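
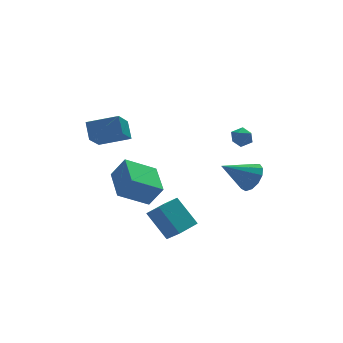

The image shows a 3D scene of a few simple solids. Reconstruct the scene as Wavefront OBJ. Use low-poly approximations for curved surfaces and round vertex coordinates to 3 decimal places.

v -3.797 -3.013 -2.395
v -3.456 -3.861 -1.556
v -2.62 -2.446 -2.3
v -2.279 -3.293 -1.462
v -3.161 -4.107 -3.758
v -2.82 -4.954 -2.92
v -1.984 -3.539 -3.664
v -1.643 -4.387 -2.825
v 1.876 -2.945 -1.114
v 2.403 -2.762 -0.37
v 0.304 -2.755 -0.046
v 2.304 -2.301 -0.598
v 2.069 -2.043 -0.989
v 1.773 -2.072 -1.42
v 1.509 -2.378 -1.754
v 1.362 -2.864 -1.885
v 1.378 -3.375 -1.771
v 1.552 -3.75 -1.448
v 1.829 -3.869 -1.02
v 2.121 -3.694 -0.621
v 2.335 -3.282 -0.379
v -4.208 2.707 -0.453
v -5.065 1.694 0.641
v -4.101 3.519 0.382
v -4.958 2.506 1.477
v -2.682 1.974 0.063
v -3.539 0.961 1.158
v -2.575 2.786 0.899
v -3.432 1.773 1.993
v -4.195 0.055 -2.769
v -3.534 -0.284 -1.606
v -3.81 2.046 -2.406
v -3.149 1.707 -1.244
v -2.531 -0.087 -3.756
v -1.87 -0.426 -2.594
v -2.146 1.904 -3.394
v -1.485 1.565 -2.231
v 1.995 -1.071 1.157
v 2.471 -1.513 1.213
v 1.289 -1.847 1.047
v 1.765 -2.289 1.103
v 1.592 -1.929 1.619
v 2.028 -1.45 1.686
v 1.732 -1.91 0.574
v 2.168 -1.431 0.641
v 2.309 -2.031 0.852
v 2.222 -2.043 1.498
v 1.538 -1.317 0.762
v 1.451 -1.329 1.408
f 2 4 1
f 5 2 1
f 1 4 3
f 3 5 1
f 2 8 4
f 6 2 5
f 6 8 2
f 4 8 3
f 7 5 3
f 3 8 7
f 7 6 5
f 8 6 7
f 10 9 12
f 10 12 11
f 12 9 13
f 12 13 11
f 13 9 14
f 13 14 11
f 14 9 15
f 14 15 11
f 15 9 16
f 15 16 11
f 16 9 17
f 16 17 11
f 17 9 18
f 17 18 11
f 18 9 19
f 18 19 11
f 19 9 20
f 19 20 11
f 20 9 21
f 20 21 11
f 21 9 10
f 21 10 11
f 23 25 22
f 26 23 22
f 22 25 24
f 24 26 22
f 23 29 25
f 27 23 26
f 27 29 23
f 25 29 24
f 28 26 24
f 24 29 28
f 28 27 26
f 29 27 28
f 31 33 30
f 34 31 30
f 30 33 32
f 32 34 30
f 31 37 33
f 35 31 34
f 35 37 31
f 33 37 32
f 36 34 32
f 32 37 36
f 36 35 34
f 37 35 36
f 38 49 43
f 38 43 39
f 38 39 45
f 38 45 48
f 38 48 49
f 39 43 47
f 43 49 42
f 49 48 40
f 48 45 44
f 45 39 46
f 41 47 42
f 41 42 40
f 41 40 44
f 41 44 46
f 41 46 47
f 42 47 43
f 40 42 49
f 44 40 48
f 46 44 45
f 47 46 39



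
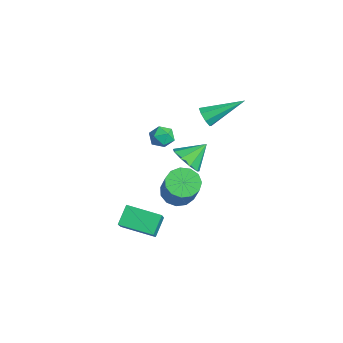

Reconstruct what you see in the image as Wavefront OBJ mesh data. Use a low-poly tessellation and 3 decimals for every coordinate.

v 0.375 -3.388 -2.307
v 1.599 -3.966 -0.932
v 1.391 -2.07 -2.657
v 2.615 -2.649 -1.282
v 0.925 -4.011 -3.058
v 2.149 -4.59 -1.683
v 1.941 -2.694 -3.408
v 3.165 -3.272 -2.033
v -0.898 -0.437 -3.087
v -0.275 -0.792 -3.58
v 0.921 -1.018 -1.905
v 0.298 -0.663 -1.413
v -0.189 -0.309 -3.576
v 1.006 -0.536 -1.901
v -0.329 0.133 -3.417
v 0.867 -0.094 -1.742
v -0.649 0.394 -3.153
v 0.547 0.168 -1.478
v -1.048 0.392 -2.868
v 0.148 0.165 -1.193
v -1.399 0.126 -2.653
v -0.204 -0.1 -0.978
v -1.592 -0.318 -2.576
v -0.396 -0.545 -0.901
v -1.563 -0.8 -2.661
v -0.368 -1.027 -0.987
v -1.324 -1.167 -2.882
v -0.129 -1.393 -1.207
v -0.949 -1.301 -3.168
v 0.246 -1.528 -1.493
v -0.558 -1.162 -3.428
v 0.637 -1.388 -1.753
v -3.358 0.973 -3.12
v -2.486 1.201 -3.351
v -3.422 2.087 -2.26
v -2.896 1.483 -3.746
v -3.523 1.526 -3.849
v -4.072 1.31 -3.611
v -4.287 0.937 -3.144
v -4.067 0.58 -2.665
v -3.515 0.407 -2.4
v -2.89 0.498 -2.471
v -2.483 0.812 -2.847
v -1.309 -0.779 0.937
v -1.107 -1.085 0.373
v -2.333 -0.775 0.567
v -2.131 -1.081 0.003
v -2.122 -1.414 0.588
v -1.49 -1.416 0.817
v -1.95 -0.444 0.123
v -1.318 -0.446 0.352
v -1.503 -0.878 -0.13
v -1.609 -1.477 0.157
v -1.831 -0.383 0.783
v -1.937 -0.982 1.07
v -2.008 1.386 1.007
v -1.797 1.078 1.501
v -1.572 3.234 1.973
v -1.457 1.164 1.183
v -1.439 1.381 0.761
v -1.754 1.601 0.483
v -2.219 1.695 0.512
v -2.559 1.609 0.831
v -2.577 1.392 1.252
v -2.262 1.172 1.53
f 2 4 1
f 5 2 1
f 1 4 3
f 3 5 1
f 2 8 4
f 6 2 5
f 6 8 2
f 4 8 3
f 7 5 3
f 3 8 7
f 7 6 5
f 8 6 7
f 10 9 13
f 10 13 11
f 11 13 14
f 11 14 12
f 13 9 15
f 13 15 14
f 14 15 16
f 14 16 12
f 15 9 17
f 15 17 16
f 16 17 18
f 16 18 12
f 17 9 19
f 17 19 18
f 18 19 20
f 18 20 12
f 19 9 21
f 19 21 20
f 20 21 22
f 20 22 12
f 21 9 23
f 21 23 22
f 22 23 24
f 22 24 12
f 23 9 25
f 23 25 24
f 24 25 26
f 24 26 12
f 25 9 27
f 25 27 26
f 26 27 28
f 26 28 12
f 27 9 29
f 27 29 28
f 28 29 30
f 28 30 12
f 29 9 31
f 29 31 30
f 30 31 32
f 30 32 12
f 31 9 10
f 31 10 32
f 32 10 11
f 32 11 12
f 34 33 36
f 34 36 35
f 36 33 37
f 36 37 35
f 37 33 38
f 37 38 35
f 38 33 39
f 38 39 35
f 39 33 40
f 39 40 35
f 40 33 41
f 40 41 35
f 41 33 42
f 41 42 35
f 42 33 43
f 42 43 35
f 43 33 34
f 43 34 35
f 44 55 49
f 44 49 45
f 44 45 51
f 44 51 54
f 44 54 55
f 45 49 53
f 49 55 48
f 55 54 46
f 54 51 50
f 51 45 52
f 47 53 48
f 47 48 46
f 47 46 50
f 47 50 52
f 47 52 53
f 48 53 49
f 46 48 55
f 50 46 54
f 52 50 51
f 53 52 45
f 57 56 59
f 57 59 58
f 59 56 60
f 59 60 58
f 60 56 61
f 60 61 58
f 61 56 62
f 61 62 58
f 62 56 63
f 62 63 58
f 63 56 64
f 63 64 58
f 64 56 65
f 64 65 58
f 65 56 57
f 65 57 58



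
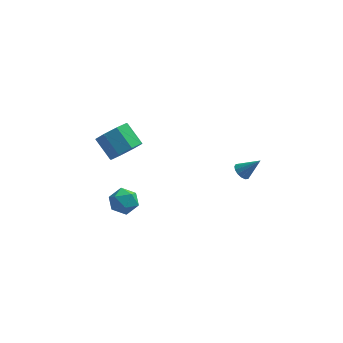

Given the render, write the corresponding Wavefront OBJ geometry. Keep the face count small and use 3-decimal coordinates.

v -3.362 1.186 3.426
v -2.612 1.82 3.552
v -3.428 2.608 4.44
v -4.178 1.974 4.314
v -3.06 2.012 2.972
v -3.875 2.8 3.859
v -3.684 1.72 2.657
v -4.5 2.508 3.545
v -4.12 1.115 2.793
v -4.936 1.903 3.681
v -4.112 0.552 3.3
v -4.928 1.34 4.188
v -3.665 0.36 3.881
v -4.48 1.148 4.768
v -3.04 0.652 4.195
v -3.856 1.44 5.083
v -2.604 1.257 4.059
v -3.42 2.045 4.947
v -3.954 -1.835 2.488
v -3.37 -1.57 3.016
v -3.03 -2.55 1.824
v -2.446 -2.285 2.352
v -3.036 -2.808 2.614
v -3.607 -2.366 3.024
v -2.793 -1.754 1.816
v -3.364 -1.312 2.226
v -2.652 -1.52 2.6
v -2.802 -2.171 3.093
v -3.598 -1.949 1.747
v -3.748 -2.6 2.24
v 2.474 0.196 3.071
v 2.795 -0.091 2.762
v 3.366 0.204 3.989
v 2.855 0.17 2.702
v 2.812 0.438 2.741
v 2.679 0.642 2.869
v 2.491 0.726 3.05
v 2.299 0.668 3.237
v 2.154 0.484 3.379
v 2.094 0.223 3.439
v 2.137 -0.045 3.4
v 2.27 -0.249 3.273
v 2.457 -0.333 3.091
v 2.65 -0.275 2.904
f 2 1 5
f 2 5 3
f 3 5 6
f 3 6 4
f 5 1 7
f 5 7 6
f 6 7 8
f 6 8 4
f 7 1 9
f 7 9 8
f 8 9 10
f 8 10 4
f 9 1 11
f 9 11 10
f 10 11 12
f 10 12 4
f 11 1 13
f 11 13 12
f 12 13 14
f 12 14 4
f 13 1 15
f 13 15 14
f 14 15 16
f 14 16 4
f 15 1 17
f 15 17 16
f 16 17 18
f 16 18 4
f 17 1 2
f 17 2 18
f 18 2 3
f 18 3 4
f 19 30 24
f 19 24 20
f 19 20 26
f 19 26 29
f 19 29 30
f 20 24 28
f 24 30 23
f 30 29 21
f 29 26 25
f 26 20 27
f 22 28 23
f 22 23 21
f 22 21 25
f 22 25 27
f 22 27 28
f 23 28 24
f 21 23 30
f 25 21 29
f 27 25 26
f 28 27 20
f 32 31 34
f 32 34 33
f 34 31 35
f 34 35 33
f 35 31 36
f 35 36 33
f 36 31 37
f 36 37 33
f 37 31 38
f 37 38 33
f 38 31 39
f 38 39 33
f 39 31 40
f 39 40 33
f 40 31 41
f 40 41 33
f 41 31 42
f 41 42 33
f 42 31 43
f 42 43 33
f 43 31 44
f 43 44 33
f 44 31 32
f 44 32 33



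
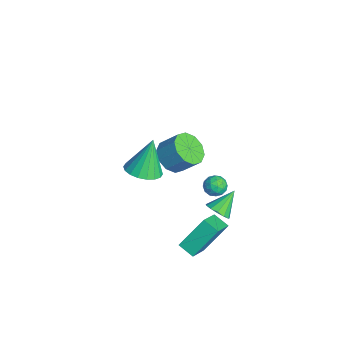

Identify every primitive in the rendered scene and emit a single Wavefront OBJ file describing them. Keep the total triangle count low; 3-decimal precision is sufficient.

v -0.219 1.204 -3.414
v 0.316 1.049 -2.942
v -0.781 2.216 -2.446
v 0.456 1.354 -3.179
v 0.382 1.611 -3.491
v 0.117 1.739 -3.779
v -0.254 1.697 -3.951
v -0.614 1.498 -3.952
v -0.849 1.206 -3.783
v -0.883 0.913 -3.496
v -0.707 0.712 -3.184
v -0.375 0.667 -2.944
v 0.006 0.793 -2.854
v -4.05 -0.297 -2.203
v -3.115 -0.307 -2.66
v -2.616 0.528 -1.653
v -3.55 0.537 -1.197
v -3.45 0.186 -2.902
v -2.95 1.02 -1.895
v -4.013 0.494 -2.877
v -3.513 1.328 -1.87
v -4.591 0.5 -2.596
v -4.091 1.334 -1.589
v -4.962 0.201 -2.164
v -4.462 1.036 -1.157
v -4.984 -0.288 -1.747
v -4.485 0.547 -0.74
v -4.65 -0.78 -1.505
v -4.15 0.054 -0.498
v -4.087 -1.088 -1.53
v -3.587 -0.254 -0.523
v -3.509 -1.094 -1.811
v -3.009 -0.26 -0.804
v -3.138 -0.796 -2.243
v -2.638 0.039 -1.236
v 1.458 -0.638 -3.564
v 2.635 -1.466 -2.603
v 1.181 0.675 -2.094
v 2.358 -0.153 -1.133
v 2.142 -0.087 -3.927
v 3.319 -0.915 -2.966
v 1.865 1.226 -2.457
v 3.042 0.398 -1.496
v -2.287 1.873 -2.632
v -1.878 2.144 -3.093
v -2.002 0.876 -2.967
v -1.593 1.147 -3.428
v -1.444 1.198 -2.773
v -1.619 1.814 -2.567
v -2.261 1.206 -3.493
v -2.436 1.822 -3.287
v -1.862 1.732 -3.625
v -1.357 1.727 -3.18
v -2.523 1.293 -2.88
v -2.018 1.288 -2.435
v -2.107 2.096 -2.833
v -1.773 0.924 -3.227
v -1.685 0.954 -2.842
v -1.445 1.113 -3.113
v -1.955 1.902 -2.524
v -1.715 2.061 -2.795
v -1.46 1.505 -2.607
v -2.165 0.959 -3.265
v -1.925 1.118 -3.536
v -2.435 1.907 -2.947
v -2.195 2.066 -3.218
v -2.42 1.515 -3.453
v -1.858 2.013 -3.417
v -1.69 1.427 -3.613
v -2.082 1.462 -3.652
v -2.186 1.824 -3.531
v -1.561 2.01 -3.155
v -1.394 1.424 -3.352
v -1.306 1.454 -2.968
v -1.409 1.816 -2.846
v -1.551 1.768 -3.468
v -2.486 1.596 -2.708
v -2.319 1.01 -2.905
v -2.471 1.204 -3.214
v -2.574 1.566 -3.092
v -2.19 1.593 -2.447
v -2.022 1.007 -2.643
v -1.694 1.196 -2.529
v -1.798 1.558 -2.408
v -2.329 1.252 -2.592
v 1.261 -2.896 2.435
v 2.208 -2.922 2.645
v 0.859 -2.304 4.325
v 2.151 -2.517 2.506
v 1.919 -2.187 2.354
v 1.556 -1.998 2.217
v 1.134 -1.986 2.124
v 0.738 -2.154 2.092
v 0.446 -2.469 2.128
v 0.314 -2.869 2.226
v 0.371 -3.274 2.364
v 0.603 -3.604 2.517
v 0.966 -3.794 2.654
v 1.388 -3.805 2.747
v 1.784 -3.637 2.779
v 2.077 -3.322 2.742
f 2 1 4
f 2 4 3
f 4 1 5
f 4 5 3
f 5 1 6
f 5 6 3
f 6 1 7
f 6 7 3
f 7 1 8
f 7 8 3
f 8 1 9
f 8 9 3
f 9 1 10
f 9 10 3
f 10 1 11
f 10 11 3
f 11 1 12
f 11 12 3
f 12 1 13
f 12 13 3
f 13 1 2
f 13 2 3
f 15 14 18
f 15 18 16
f 16 18 19
f 16 19 17
f 18 14 20
f 18 20 19
f 19 20 21
f 19 21 17
f 20 14 22
f 20 22 21
f 21 22 23
f 21 23 17
f 22 14 24
f 22 24 23
f 23 24 25
f 23 25 17
f 24 14 26
f 24 26 25
f 25 26 27
f 25 27 17
f 26 14 28
f 26 28 27
f 27 28 29
f 27 29 17
f 28 14 30
f 28 30 29
f 29 30 31
f 29 31 17
f 30 14 32
f 30 32 31
f 31 32 33
f 31 33 17
f 32 14 34
f 32 34 33
f 33 34 35
f 33 35 17
f 34 14 15
f 34 15 35
f 35 15 16
f 35 16 17
f 37 39 36
f 40 37 36
f 36 39 38
f 38 40 36
f 37 43 39
f 41 37 40
f 41 43 37
f 39 43 38
f 42 40 38
f 38 43 42
f 42 41 40
f 43 41 42
f 44 81 60
f 81 55 84
f 60 84 49
f 81 84 60
f 44 60 56
f 60 49 61
f 56 61 45
f 60 61 56
f 44 56 65
f 56 45 66
f 65 66 51
f 56 66 65
f 44 65 77
f 65 51 80
f 77 80 54
f 65 80 77
f 44 77 81
f 77 54 85
f 81 85 55
f 77 85 81
f 45 61 72
f 61 49 75
f 72 75 53
f 61 75 72
f 49 84 62
f 84 55 83
f 62 83 48
f 84 83 62
f 55 85 82
f 85 54 78
f 82 78 46
f 85 78 82
f 54 80 79
f 80 51 67
f 79 67 50
f 80 67 79
f 51 66 71
f 66 45 68
f 71 68 52
f 66 68 71
f 47 73 59
f 73 53 74
f 59 74 48
f 73 74 59
f 47 59 57
f 59 48 58
f 57 58 46
f 59 58 57
f 47 57 64
f 57 46 63
f 64 63 50
f 57 63 64
f 47 64 69
f 64 50 70
f 69 70 52
f 64 70 69
f 47 69 73
f 69 52 76
f 73 76 53
f 69 76 73
f 48 74 62
f 74 53 75
f 62 75 49
f 74 75 62
f 46 58 82
f 58 48 83
f 82 83 55
f 58 83 82
f 50 63 79
f 63 46 78
f 79 78 54
f 63 78 79
f 52 70 71
f 70 50 67
f 71 67 51
f 70 67 71
f 53 76 72
f 76 52 68
f 72 68 45
f 76 68 72
f 87 86 89
f 87 89 88
f 89 86 90
f 89 90 88
f 90 86 91
f 90 91 88
f 91 86 92
f 91 92 88
f 92 86 93
f 92 93 88
f 93 86 94
f 93 94 88
f 94 86 95
f 94 95 88
f 95 86 96
f 95 96 88
f 96 86 97
f 96 97 88
f 97 86 98
f 97 98 88
f 98 86 99
f 98 99 88
f 99 86 100
f 99 100 88
f 100 86 101
f 100 101 88
f 101 86 87
f 101 87 88



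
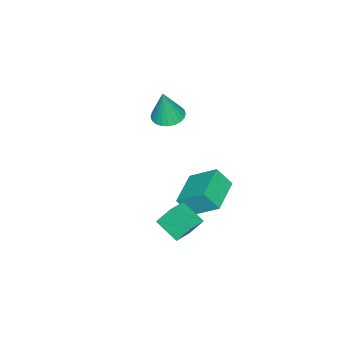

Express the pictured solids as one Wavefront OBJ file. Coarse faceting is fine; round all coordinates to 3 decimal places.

v -0.07 2.075 -3.852
v -0.188 3.338 -2.892
v -0.314 2.71 -4.717
v -0.432 3.972 -3.757
v 1.612 2.408 -4.083
v 1.494 3.67 -3.123
v 1.368 3.042 -4.948
v 1.25 4.305 -3.988
v 3.196 3.989 -4.215
v 3.005 2.907 -3.619
v 2.898 4.495 -3.393
v 2.707 3.413 -2.797
v 4.253 4.007 -3.843
v 4.062 2.925 -3.247
v 3.955 4.513 -3.021
v 3.764 3.431 -2.425
v 0.553 1.377 0.421
v 1.258 1.207 0.275
v 0.867 1.303 2.019
v 1.271 1.496 0.286
v 1.174 1.766 0.317
v 0.983 1.977 0.364
v 0.726 2.096 0.42
v 0.443 2.107 0.476
v 0.177 2.006 0.524
v -0.032 1.809 0.556
v -0.152 1.546 0.567
v -0.165 1.258 0.557
v -0.068 0.988 0.525
v 0.124 0.777 0.478
v 0.38 0.657 0.422
v 0.663 0.647 0.366
v 0.93 0.748 0.318
v 1.139 0.945 0.286
f 2 4 1
f 5 2 1
f 1 4 3
f 3 5 1
f 2 8 4
f 6 2 5
f 6 8 2
f 4 8 3
f 7 5 3
f 3 8 7
f 7 6 5
f 8 6 7
f 10 12 9
f 13 10 9
f 9 12 11
f 11 13 9
f 10 16 12
f 14 10 13
f 14 16 10
f 12 16 11
f 15 13 11
f 11 16 15
f 15 14 13
f 16 14 15
f 18 17 20
f 18 20 19
f 20 17 21
f 20 21 19
f 21 17 22
f 21 22 19
f 22 17 23
f 22 23 19
f 23 17 24
f 23 24 19
f 24 17 25
f 24 25 19
f 25 17 26
f 25 26 19
f 26 17 27
f 26 27 19
f 27 17 28
f 27 28 19
f 28 17 29
f 28 29 19
f 29 17 30
f 29 30 19
f 30 17 31
f 30 31 19
f 31 17 32
f 31 32 19
f 32 17 33
f 32 33 19
f 33 17 34
f 33 34 19
f 34 17 18
f 34 18 19



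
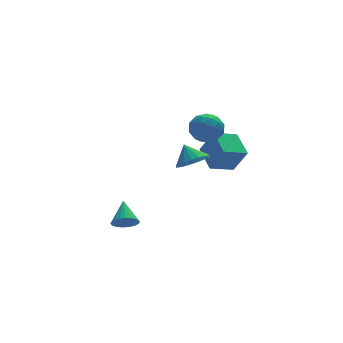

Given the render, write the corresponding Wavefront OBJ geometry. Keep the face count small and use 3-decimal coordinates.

v 2.654 -0.185 -1.666
v 3.274 -0.853 -0.022
v 2.671 1.578 -0.956
v 3.29 0.909 0.688
v 4.25 0.011 -2.188
v 4.869 -0.658 -0.544
v 4.266 1.773 -1.478
v 4.886 1.105 0.166
v -4.031 -4.373 -2.546
v -3.576 -4.849 -2.057
v -3.689 -3.047 -1.574
v -3.357 -4.75 -2.269
v -3.241 -4.594 -2.523
v -3.246 -4.404 -2.78
v -3.369 -4.209 -3.002
v -3.594 -4.04 -3.155
v -3.885 -3.921 -3.215
v -4.198 -3.871 -3.173
v -4.486 -3.897 -3.035
v -4.704 -3.996 -2.824
v -4.82 -4.153 -2.57
v -4.816 -4.343 -2.312
v -4.692 -4.537 -2.091
v -4.468 -4.707 -1.938
v -4.177 -4.826 -1.878
v -3.864 -4.876 -1.92
v 1.518 0.286 1.687
v 2.049 0.882 0.864
v 3.151 -0.382 2.256
v 3.682 0.214 1.433
v 3.197 0.762 2.315
v 2.187 1.175 1.963
v 3.013 -0.675 1.157
v 2.003 -0.262 0.805
v 2.972 0.288 0.536
v 3.086 1.176 1.252
v 2.114 -0.676 1.868
v 2.228 0.212 2.584
v 1.64 0.643 1.225
v 3.56 -0.143 1.895
v 3.275 0.179 2.413
v 3.587 0.529 1.929
v 1.721 0.815 1.871
v 2.033 1.165 1.388
v 2.708 1.094 2.241
v 3.167 -0.665 1.732
v 3.479 -0.315 1.249
v 1.613 -0.029 1.191
v 1.925 0.321 0.707
v 2.492 -0.594 0.879
v 2.495 0.644 0.549
v 3.455 0.251 0.884
v 3.062 -0.271 0.721
v 2.468 -0.029 0.514
v 2.562 1.166 0.97
v 3.522 0.773 1.305
v 3.236 1.095 1.823
v 2.643 1.338 1.616
v 3.105 0.816 0.777
v 1.678 -0.273 1.815
v 2.638 -0.666 2.15
v 2.557 -0.838 1.504
v 1.964 -0.595 1.297
v 1.745 0.249 2.236
v 2.705 -0.144 2.571
v 2.732 0.529 2.606
v 2.138 0.771 2.399
v 2.095 -0.316 2.343
v 1.127 -1.432 -0.121
v 1.909 -0.776 -0.531
v 0.893 -0.528 0.881
v 1.506 -0.624 -0.763
v 1.028 -0.631 -0.868
v 0.569 -0.797 -0.825
v 0.221 -1.089 -0.642
v 0.052 -1.449 -0.356
v 0.097 -1.806 -0.024
v 0.345 -2.088 0.289
v 0.748 -2.241 0.521
v 1.226 -2.234 0.626
v 1.684 -2.068 0.583
v 2.033 -1.776 0.4
v 2.201 -1.416 0.115
v 2.157 -1.059 -0.218
f 2 4 1
f 5 2 1
f 1 4 3
f 3 5 1
f 2 8 4
f 6 2 5
f 6 8 2
f 4 8 3
f 7 5 3
f 3 8 7
f 7 6 5
f 8 6 7
f 10 9 12
f 10 12 11
f 12 9 13
f 12 13 11
f 13 9 14
f 13 14 11
f 14 9 15
f 14 15 11
f 15 9 16
f 15 16 11
f 16 9 17
f 16 17 11
f 17 9 18
f 17 18 11
f 18 9 19
f 18 19 11
f 19 9 20
f 19 20 11
f 20 9 21
f 20 21 11
f 21 9 22
f 21 22 11
f 22 9 23
f 22 23 11
f 23 9 24
f 23 24 11
f 24 9 25
f 24 25 11
f 25 9 26
f 25 26 11
f 26 9 10
f 26 10 11
f 27 64 43
f 64 38 67
f 43 67 32
f 64 67 43
f 27 43 39
f 43 32 44
f 39 44 28
f 43 44 39
f 27 39 48
f 39 28 49
f 48 49 34
f 39 49 48
f 27 48 60
f 48 34 63
f 60 63 37
f 48 63 60
f 27 60 64
f 60 37 68
f 64 68 38
f 60 68 64
f 28 44 55
f 44 32 58
f 55 58 36
f 44 58 55
f 32 67 45
f 67 38 66
f 45 66 31
f 67 66 45
f 38 68 65
f 68 37 61
f 65 61 29
f 68 61 65
f 37 63 62
f 63 34 50
f 62 50 33
f 63 50 62
f 34 49 54
f 49 28 51
f 54 51 35
f 49 51 54
f 30 56 42
f 56 36 57
f 42 57 31
f 56 57 42
f 30 42 40
f 42 31 41
f 40 41 29
f 42 41 40
f 30 40 47
f 40 29 46
f 47 46 33
f 40 46 47
f 30 47 52
f 47 33 53
f 52 53 35
f 47 53 52
f 30 52 56
f 52 35 59
f 56 59 36
f 52 59 56
f 31 57 45
f 57 36 58
f 45 58 32
f 57 58 45
f 29 41 65
f 41 31 66
f 65 66 38
f 41 66 65
f 33 46 62
f 46 29 61
f 62 61 37
f 46 61 62
f 35 53 54
f 53 33 50
f 54 50 34
f 53 50 54
f 36 59 55
f 59 35 51
f 55 51 28
f 59 51 55
f 70 69 72
f 70 72 71
f 72 69 73
f 72 73 71
f 73 69 74
f 73 74 71
f 74 69 75
f 74 75 71
f 75 69 76
f 75 76 71
f 76 69 77
f 76 77 71
f 77 69 78
f 77 78 71
f 78 69 79
f 78 79 71
f 79 69 80
f 79 80 71
f 80 69 81
f 80 81 71
f 81 69 82
f 81 82 71
f 82 69 83
f 82 83 71
f 83 69 84
f 83 84 71
f 84 69 70
f 84 70 71



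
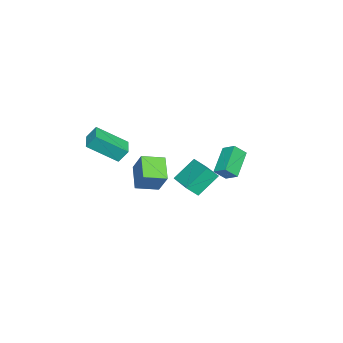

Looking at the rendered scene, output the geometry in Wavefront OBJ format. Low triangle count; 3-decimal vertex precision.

v -1.063 -3.761 -3.3
v -2.393 -4.397 -2.301
v -1.869 -2.558 -3.606
v -3.198 -3.194 -2.607
v -0.402 -2.966 -1.913
v -1.731 -3.602 -0.914
v -1.207 -1.763 -2.219
v -2.537 -2.399 -1.22
v 2.162 3.419 2.223
v 2.622 2.87 2.877
v 2.462 4.185 2.655
v 2.923 3.637 3.309
v 3.717 3.423 1.131
v 4.178 2.875 1.785
v 4.018 4.19 1.563
v 4.478 3.641 2.217
v -3.064 -0.046 -1.804
v -2.66 -0.65 -1.088
v -1.47 1.287 -1.581
v -1.065 0.683 -0.865
v -2.115 -0.963 -3.115
v -1.71 -1.567 -2.399
v -0.52 0.37 -2.892
v -0.116 -0.234 -2.176
v 2.343 -5.326 2.271
v 2.192 -4.784 3.061
v 1.59 -3.692 1.005
v 1.44 -3.149 1.795
v 3.64 -4.811 2.165
v 3.49 -4.268 2.955
v 2.888 -3.176 0.899
v 2.737 -2.634 1.689
f 2 4 1
f 5 2 1
f 1 4 3
f 3 5 1
f 2 8 4
f 6 2 5
f 6 8 2
f 4 8 3
f 7 5 3
f 3 8 7
f 7 6 5
f 8 6 7
f 10 12 9
f 13 10 9
f 9 12 11
f 11 13 9
f 10 16 12
f 14 10 13
f 14 16 10
f 12 16 11
f 15 13 11
f 11 16 15
f 15 14 13
f 16 14 15
f 18 20 17
f 21 18 17
f 17 20 19
f 19 21 17
f 18 24 20
f 22 18 21
f 22 24 18
f 20 24 19
f 23 21 19
f 19 24 23
f 23 22 21
f 24 22 23
f 26 28 25
f 29 26 25
f 25 28 27
f 27 29 25
f 26 32 28
f 30 26 29
f 30 32 26
f 28 32 27
f 31 29 27
f 27 32 31
f 31 30 29
f 32 30 31



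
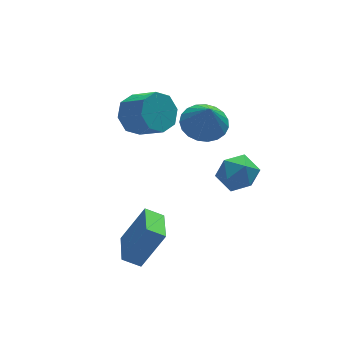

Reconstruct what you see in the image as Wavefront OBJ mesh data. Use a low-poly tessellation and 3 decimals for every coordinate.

v -2.863 -4.307 -4.773
v -3.582 -4.029 -4.328
v -2.41 -2.74 -5.021
v -3.13 -2.462 -4.576
v -1.83 -4.338 -3.084
v -2.55 -4.06 -2.639
v -1.378 -2.771 -3.332
v -2.097 -2.493 -2.887
v 1.016 -2.16 -1.996
v 1.717 -1.519 -1.765
v 2.063 -3.341 -1.895
v 2.764 -2.7 -1.664
v 2.041 -2.882 -1.032
v 1.394 -2.152 -1.094
v 2.386 -2.708 -2.566
v 1.739 -1.978 -2.628
v 2.564 -1.857 -2.118
v 2.351 -1.965 -1.169
v 1.429 -2.895 -2.491
v 1.216 -3.003 -1.542
v -1.379 0.788 0.202
v -0.721 1.466 0.499
v -0.043 0.449 1.316
v -0.701 -0.228 1.018
v -1.325 1.429 0.955
v -0.647 0.412 1.771
v -1.961 1.017 0.969
v -1.283 -0 1.786
v -2.256 0.471 0.534
v -1.578 -0.546 1.351
v -2.037 0.111 -0.096
v -1.359 -0.906 0.721
v -1.433 0.148 -0.551
v -0.755 -0.869 0.265
v -0.797 0.56 -0.566
v -0.119 -0.457 0.251
v -0.502 1.106 -0.131
v 0.176 0.089 0.686
v 1.444 0.361 -0.79
v 2.191 1.026 -0.506
v 1.456 -0.261 0.63
v 1.832 1.246 -0.406
v 1.406 1.313 -0.373
v 0.987 1.215 -0.412
v 0.646 0.97 -0.516
v 0.444 0.619 -0.668
v 0.414 0.224 -0.841
v 0.562 -0.148 -1.005
v 0.863 -0.431 -1.132
v 1.264 -0.578 -1.199
v 1.696 -0.563 -1.196
v 2.085 -0.387 -1.123
v 2.362 -0.083 -0.992
v 2.481 0.299 -0.826
v 2.421 0.691 -0.654
f 2 4 1
f 5 2 1
f 1 4 3
f 3 5 1
f 2 8 4
f 6 2 5
f 6 8 2
f 4 8 3
f 7 5 3
f 3 8 7
f 7 6 5
f 8 6 7
f 9 20 14
f 9 14 10
f 9 10 16
f 9 16 19
f 9 19 20
f 10 14 18
f 14 20 13
f 20 19 11
f 19 16 15
f 16 10 17
f 12 18 13
f 12 13 11
f 12 11 15
f 12 15 17
f 12 17 18
f 13 18 14
f 11 13 20
f 15 11 19
f 17 15 16
f 18 17 10
f 22 21 25
f 22 25 23
f 23 25 26
f 23 26 24
f 25 21 27
f 25 27 26
f 26 27 28
f 26 28 24
f 27 21 29
f 27 29 28
f 28 29 30
f 28 30 24
f 29 21 31
f 29 31 30
f 30 31 32
f 30 32 24
f 31 21 33
f 31 33 32
f 32 33 34
f 32 34 24
f 33 21 35
f 33 35 34
f 34 35 36
f 34 36 24
f 35 21 37
f 35 37 36
f 36 37 38
f 36 38 24
f 37 21 22
f 37 22 38
f 38 22 23
f 38 23 24
f 40 39 42
f 40 42 41
f 42 39 43
f 42 43 41
f 43 39 44
f 43 44 41
f 44 39 45
f 44 45 41
f 45 39 46
f 45 46 41
f 46 39 47
f 46 47 41
f 47 39 48
f 47 48 41
f 48 39 49
f 48 49 41
f 49 39 50
f 49 50 41
f 50 39 51
f 50 51 41
f 51 39 52
f 51 52 41
f 52 39 53
f 52 53 41
f 53 39 54
f 53 54 41
f 54 39 55
f 54 55 41
f 55 39 40
f 55 40 41



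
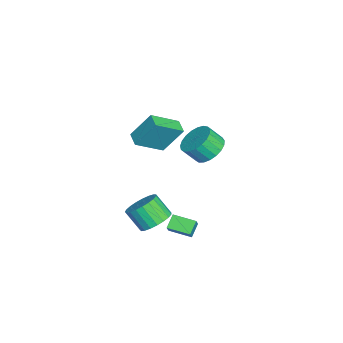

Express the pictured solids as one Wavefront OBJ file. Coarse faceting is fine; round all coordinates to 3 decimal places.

v 2.899 -0.194 -2.868
v 3.829 -0.701 -2.906
v 3.391 -1.593 -1.73
v 2.461 -1.086 -1.692
v 3.915 -0.372 -2.625
v 3.477 -1.265 -1.449
v 3.826 -0.013 -2.386
v 3.387 -0.906 -1.21
v 3.576 0.315 -2.23
v 3.138 -0.578 -1.054
v 3.209 0.555 -2.185
v 2.771 -0.338 -1.008
v 2.788 0.665 -2.257
v 2.35 -0.227 -1.081
v 2.387 0.627 -2.436
v 1.949 -0.265 -1.259
v 2.074 0.448 -2.689
v 1.636 -0.445 -1.513
v 1.904 0.157 -2.973
v 1.466 -0.736 -1.797
v 1.906 -0.195 -3.239
v 1.468 -1.087 -2.063
v 2.08 -0.546 -3.441
v 1.641 -1.439 -2.265
v 2.395 -0.836 -3.544
v 1.957 -1.729 -2.367
v 2.797 -1.016 -3.53
v 2.359 -1.908 -2.354
v 3.217 -1.053 -3.401
v 2.779 -1.945 -2.225
v 3.582 -0.941 -3.181
v 3.144 -1.834 -2.005
v 2.143 0.445 -4.226
v 1.408 0.728 -3.627
v 2.515 1.803 -4.412
v 1.779 2.086 -3.813
v 2.661 0.394 -3.567
v 1.925 0.677 -2.968
v 3.032 1.752 -3.753
v 2.297 2.035 -3.154
v -2.295 -0.538 0.245
v -2.346 0.644 1.956
v -1.423 -0.177 0.022
v -1.474 1.005 1.733
v -1.386 -2.065 1.327
v -1.437 -0.883 3.038
v -0.514 -1.704 1.104
v -0.565 -0.522 2.815
v 2.77 2.778 3.419
v 3.518 2.244 2.871
v 3.639 1.448 3.814
v 2.89 1.982 4.361
v 3.761 2.543 3.093
v 3.882 1.747 4.036
v 3.833 2.883 3.371
v 3.954 2.087 4.314
v 3.721 3.205 3.657
v 3.842 2.408 4.6
v 3.445 3.453 3.902
v 3.566 2.656 4.845
v 3.052 3.584 4.064
v 3.172 2.788 5.006
v 2.61 3.576 4.113
v 2.73 2.78 5.056
v 2.195 3.43 4.043
v 2.316 2.634 4.986
v 1.88 3.171 3.865
v 2.001 2.375 4.808
v 1.719 2.845 3.61
v 1.84 2.048 4.552
v 1.739 2.507 3.321
v 1.86 1.71 4.264
v 1.938 2.215 3.05
v 2.059 1.419 3.992
v 2.28 2.022 2.842
v 2.401 1.225 3.784
v 2.707 1.958 2.734
v 2.828 1.162 3.677
v 3.145 2.037 2.744
v 3.266 1.241 3.687
f 2 1 5
f 2 5 3
f 3 5 6
f 3 6 4
f 5 1 7
f 5 7 6
f 6 7 8
f 6 8 4
f 7 1 9
f 7 9 8
f 8 9 10
f 8 10 4
f 9 1 11
f 9 11 10
f 10 11 12
f 10 12 4
f 11 1 13
f 11 13 12
f 12 13 14
f 12 14 4
f 13 1 15
f 13 15 14
f 14 15 16
f 14 16 4
f 15 1 17
f 15 17 16
f 16 17 18
f 16 18 4
f 17 1 19
f 17 19 18
f 18 19 20
f 18 20 4
f 19 1 21
f 19 21 20
f 20 21 22
f 20 22 4
f 21 1 23
f 21 23 22
f 22 23 24
f 22 24 4
f 23 1 25
f 23 25 24
f 24 25 26
f 24 26 4
f 25 1 27
f 25 27 26
f 26 27 28
f 26 28 4
f 27 1 29
f 27 29 28
f 28 29 30
f 28 30 4
f 29 1 31
f 29 31 30
f 30 31 32
f 30 32 4
f 31 1 2
f 31 2 32
f 32 2 3
f 32 3 4
f 34 36 33
f 37 34 33
f 33 36 35
f 35 37 33
f 34 40 36
f 38 34 37
f 38 40 34
f 36 40 35
f 39 37 35
f 35 40 39
f 39 38 37
f 40 38 39
f 42 44 41
f 45 42 41
f 41 44 43
f 43 45 41
f 42 48 44
f 46 42 45
f 46 48 42
f 44 48 43
f 47 45 43
f 43 48 47
f 47 46 45
f 48 46 47
f 50 49 53
f 50 53 51
f 51 53 54
f 51 54 52
f 53 49 55
f 53 55 54
f 54 55 56
f 54 56 52
f 55 49 57
f 55 57 56
f 56 57 58
f 56 58 52
f 57 49 59
f 57 59 58
f 58 59 60
f 58 60 52
f 59 49 61
f 59 61 60
f 60 61 62
f 60 62 52
f 61 49 63
f 61 63 62
f 62 63 64
f 62 64 52
f 63 49 65
f 63 65 64
f 64 65 66
f 64 66 52
f 65 49 67
f 65 67 66
f 66 67 68
f 66 68 52
f 67 49 69
f 67 69 68
f 68 69 70
f 68 70 52
f 69 49 71
f 69 71 70
f 70 71 72
f 70 72 52
f 71 49 73
f 71 73 72
f 72 73 74
f 72 74 52
f 73 49 75
f 73 75 74
f 74 75 76
f 74 76 52
f 75 49 77
f 75 77 76
f 76 77 78
f 76 78 52
f 77 49 79
f 77 79 78
f 78 79 80
f 78 80 52
f 79 49 50
f 79 50 80
f 80 50 51
f 80 51 52



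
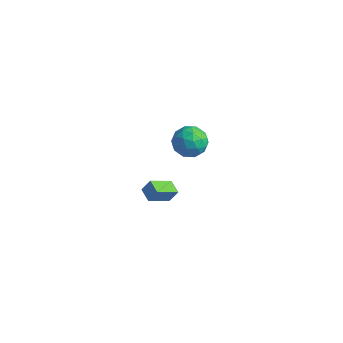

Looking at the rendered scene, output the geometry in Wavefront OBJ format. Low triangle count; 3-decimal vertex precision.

v -0.326 0.966 3.851
v 0.589 0.55 4.122
v -0.869 -0.55 3.358
v 0.046 -0.966 3.629
v -0.604 -0.614 4.363
v -0.268 0.322 4.667
v -0.012 -0.322 2.813
v 0.324 0.614 3.117
v 0.783 -0.247 3.48
v 0.417 -0.427 4.438
v -0.697 0.427 3.042
v -1.063 0.247 4
v 0.18 0.891 4.03
v -0.46 -0.891 3.45
v -0.841 -0.684 3.881
v -0.304 -0.929 4.041
v -0.324 0.757 4.35
v 0.214 0.513 4.509
v -0.488 -0.172 4.651
v -0.494 -0.513 2.971
v 0.044 -0.757 3.13
v 0.024 0.929 3.439
v 0.561 0.684 3.599
v 0.208 0.172 2.829
v 0.831 0.178 3.812
v 0.511 -0.713 3.522
v 0.477 -0.334 3.042
v 0.675 0.216 3.221
v 0.616 0.072 4.375
v 0.297 -0.819 4.085
v -0.085 -0.612 4.516
v 0.113 -0.061 4.695
v 0.73 -0.396 3.997
v -0.577 0.819 3.395
v -0.896 -0.072 3.105
v -0.393 0.061 2.785
v -0.195 0.612 2.964
v -0.791 0.713 3.958
v -1.111 -0.178 3.668
v -0.955 -0.216 4.259
v -0.757 0.334 4.438
v -1.01 0.396 3.483
v -3.457 1.639 -4.192
v -3.872 0.326 -3.397
v -3.114 1.993 -3.428
v -3.529 0.68 -2.633
v -2.631 1.26 -4.387
v -3.046 -0.053 -3.592
v -2.288 1.614 -3.623
v -2.703 0.301 -2.828
f 1 38 17
f 38 12 41
f 17 41 6
f 38 41 17
f 1 17 13
f 17 6 18
f 13 18 2
f 17 18 13
f 1 13 22
f 13 2 23
f 22 23 8
f 13 23 22
f 1 22 34
f 22 8 37
f 34 37 11
f 22 37 34
f 1 34 38
f 34 11 42
f 38 42 12
f 34 42 38
f 2 18 29
f 18 6 32
f 29 32 10
f 18 32 29
f 6 41 19
f 41 12 40
f 19 40 5
f 41 40 19
f 12 42 39
f 42 11 35
f 39 35 3
f 42 35 39
f 11 37 36
f 37 8 24
f 36 24 7
f 37 24 36
f 8 23 28
f 23 2 25
f 28 25 9
f 23 25 28
f 4 30 16
f 30 10 31
f 16 31 5
f 30 31 16
f 4 16 14
f 16 5 15
f 14 15 3
f 16 15 14
f 4 14 21
f 14 3 20
f 21 20 7
f 14 20 21
f 4 21 26
f 21 7 27
f 26 27 9
f 21 27 26
f 4 26 30
f 26 9 33
f 30 33 10
f 26 33 30
f 5 31 19
f 31 10 32
f 19 32 6
f 31 32 19
f 3 15 39
f 15 5 40
f 39 40 12
f 15 40 39
f 7 20 36
f 20 3 35
f 36 35 11
f 20 35 36
f 9 27 28
f 27 7 24
f 28 24 8
f 27 24 28
f 10 33 29
f 33 9 25
f 29 25 2
f 33 25 29
f 44 46 43
f 47 44 43
f 43 46 45
f 45 47 43
f 44 50 46
f 48 44 47
f 48 50 44
f 46 50 45
f 49 47 45
f 45 50 49
f 49 48 47
f 50 48 49



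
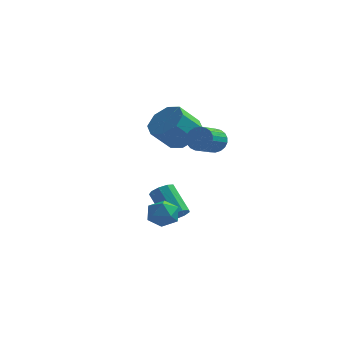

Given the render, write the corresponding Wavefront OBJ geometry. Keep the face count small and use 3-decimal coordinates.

v 1.431 -2.009 -2.075
v 1.865 -1.572 -1.999
v 0.903 -0.815 -0.849
v 0.469 -1.251 -0.925
v 1.594 -1.456 -2.303
v 0.631 -0.698 -1.153
v 1.247 -1.598 -2.5
v 0.284 -0.84 -1.351
v 0.986 -1.932 -2.499
v 0.023 -1.174 -1.349
v 0.933 -2.302 -2.299
v -0.03 -1.545 -1.149
v 1.114 -2.535 -1.994
v 0.151 -1.778 -0.844
v 1.443 -2.522 -1.727
v 0.48 -1.764 -0.577
v 1.767 -2.268 -1.623
v 0.804 -1.511 -0.473
v 1.934 -1.893 -1.73
v 0.971 -1.136 -0.58
v 0.452 2.398 1.193
v 1.205 1.667 1.185
v 0.482 0.911 2.26
v -0.272 1.642 2.267
v 1.357 2.261 1.705
v 0.634 1.504 2.78
v 0.979 2.935 1.925
v 0.256 2.178 3
v 0.291 3.294 1.716
v -0.432 2.538 2.79
v -0.302 3.129 1.2
v -1.025 2.373 2.275
v -0.454 2.536 0.68
v -1.177 1.779 1.755
v -0.076 1.862 0.46
v -0.799 1.105 1.535
v 0.612 1.502 0.67
v -0.111 0.746 1.744
v 1.144 -3.009 -0.782
v 1.873 -3.313 -0.958
v 0.607 -3.747 -1.722
v 1.336 -4.051 -1.898
v 0.978 -4.24 -1.197
v 1.309 -3.784 -0.616
v 1.171 -3.276 -2.064
v 1.502 -2.82 -1.483
v 1.889 -3.479 -1.751
v 1.77 -4.074 -1.215
v 0.71 -2.986 -1.465
v 0.591 -3.581 -0.929
v 2.305 0.803 1.575
v 2.713 0.476 1.109
v 2.363 -0.689 1.62
v 1.955 -0.363 2.085
v 2.896 0.519 1.331
v 2.546 -0.647 1.842
v 2.978 0.61 1.595
v 2.628 -0.556 2.106
v 2.942 0.735 1.856
v 2.592 -0.431 2.366
v 2.797 0.871 2.068
v 2.447 -0.295 2.578
v 2.567 0.996 2.195
v 2.217 -0.17 2.705
v 2.291 1.087 2.214
v 1.941 -0.079 2.725
v 2.018 1.129 2.123
v 1.668 -0.036 2.634
v 1.794 1.115 1.937
v 1.444 -0.051 2.448
v 1.659 1.047 1.689
v 1.309 -0.119 2.199
v 1.635 0.936 1.421
v 1.285 -0.229 1.931
v 1.728 0.803 1.179
v 1.378 -0.363 1.69
v 1.92 0.669 1.006
v 1.57 -0.496 1.516
v 2.178 0.559 0.931
v 1.828 -0.607 1.442
v 2.459 0.491 0.967
v 2.109 -0.675 1.478
f 2 1 5
f 2 5 3
f 3 5 6
f 3 6 4
f 5 1 7
f 5 7 6
f 6 7 8
f 6 8 4
f 7 1 9
f 7 9 8
f 8 9 10
f 8 10 4
f 9 1 11
f 9 11 10
f 10 11 12
f 10 12 4
f 11 1 13
f 11 13 12
f 12 13 14
f 12 14 4
f 13 1 15
f 13 15 14
f 14 15 16
f 14 16 4
f 15 1 17
f 15 17 16
f 16 17 18
f 16 18 4
f 17 1 19
f 17 19 18
f 18 19 20
f 18 20 4
f 19 1 2
f 19 2 20
f 20 2 3
f 20 3 4
f 22 21 25
f 22 25 23
f 23 25 26
f 23 26 24
f 25 21 27
f 25 27 26
f 26 27 28
f 26 28 24
f 27 21 29
f 27 29 28
f 28 29 30
f 28 30 24
f 29 21 31
f 29 31 30
f 30 31 32
f 30 32 24
f 31 21 33
f 31 33 32
f 32 33 34
f 32 34 24
f 33 21 35
f 33 35 34
f 34 35 36
f 34 36 24
f 35 21 37
f 35 37 36
f 36 37 38
f 36 38 24
f 37 21 22
f 37 22 38
f 38 22 23
f 38 23 24
f 39 50 44
f 39 44 40
f 39 40 46
f 39 46 49
f 39 49 50
f 40 44 48
f 44 50 43
f 50 49 41
f 49 46 45
f 46 40 47
f 42 48 43
f 42 43 41
f 42 41 45
f 42 45 47
f 42 47 48
f 43 48 44
f 41 43 50
f 45 41 49
f 47 45 46
f 48 47 40
f 52 51 55
f 52 55 53
f 53 55 56
f 53 56 54
f 55 51 57
f 55 57 56
f 56 57 58
f 56 58 54
f 57 51 59
f 57 59 58
f 58 59 60
f 58 60 54
f 59 51 61
f 59 61 60
f 60 61 62
f 60 62 54
f 61 51 63
f 61 63 62
f 62 63 64
f 62 64 54
f 63 51 65
f 63 65 64
f 64 65 66
f 64 66 54
f 65 51 67
f 65 67 66
f 66 67 68
f 66 68 54
f 67 51 69
f 67 69 68
f 68 69 70
f 68 70 54
f 69 51 71
f 69 71 70
f 70 71 72
f 70 72 54
f 71 51 73
f 71 73 72
f 72 73 74
f 72 74 54
f 73 51 75
f 73 75 74
f 74 75 76
f 74 76 54
f 75 51 77
f 75 77 76
f 76 77 78
f 76 78 54
f 77 51 79
f 77 79 78
f 78 79 80
f 78 80 54
f 79 51 81
f 79 81 80
f 80 81 82
f 80 82 54
f 81 51 52
f 81 52 82
f 82 52 53
f 82 53 54



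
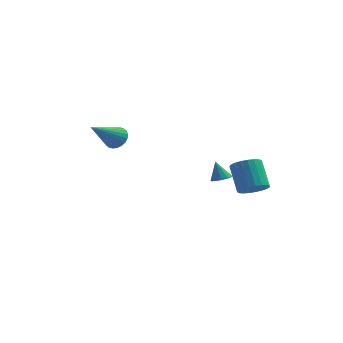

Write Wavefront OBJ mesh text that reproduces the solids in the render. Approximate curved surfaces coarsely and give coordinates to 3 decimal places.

v -3 0.462 -0.122
v -2.712 0.743 0.438
v -3.7 -1.102 1.022
v -2.956 0.856 0.443
v -3.207 0.908 0.361
v -3.427 0.893 0.206
v -3.581 0.812 0.001
v -3.647 0.678 -0.223
v -3.615 0.511 -0.431
v -3.489 0.336 -0.593
v -3.288 0.181 -0.682
v -3.044 0.068 -0.687
v -2.793 0.015 -0.605
v -2.573 0.03 -0.45
v -2.418 0.111 -0.245
v -2.352 0.246 -0.021
v -2.385 0.413 0.187
v -2.511 0.587 0.349
v 3.329 2.349 -3.482
v 3.85 1.962 -2.998
v 3.211 2.783 -1.653
v 2.691 3.171 -2.138
v 4.025 2.237 -3.083
v 3.386 3.058 -1.738
v 4.08 2.531 -3.237
v 3.441 3.353 -1.893
v 4.004 2.794 -3.433
v 3.366 3.616 -2.089
v 3.813 2.98 -3.638
v 3.174 3.802 -2.294
v 3.537 3.057 -3.816
v 2.899 3.879 -2.472
v 3.226 3.012 -3.936
v 2.587 3.833 -2.592
v 2.932 2.852 -3.978
v 2.294 3.673 -2.634
v 2.708 2.605 -3.934
v 2.069 3.427 -2.59
v 2.59 2.314 -3.812
v 1.952 3.135 -2.467
v 2.601 2.029 -3.633
v 1.962 2.85 -2.288
v 2.737 1.799 -3.427
v 2.099 2.621 -2.083
v 2.976 1.665 -3.232
v 2.337 2.486 -1.887
v 3.276 1.649 -3.079
v 2.637 2.47 -1.735
v 3.585 1.754 -2.997
v 2.946 2.575 -1.652
v 3.45 -3.548 -0.551
v 3.854 -3.236 -0.454
v 3.13 -3.432 0.411
v 3.611 -3.054 -0.557
v 3.306 -3.06 -0.658
v 3.055 -3.253 -0.717
v 2.956 -3.558 -0.714
v 3.045 -3.86 -0.648
v 3.288 -4.042 -0.545
v 3.593 -4.036 -0.444
v 3.844 -3.844 -0.384
v 3.943 -3.538 -0.388
f 2 1 4
f 2 4 3
f 4 1 5
f 4 5 3
f 5 1 6
f 5 6 3
f 6 1 7
f 6 7 3
f 7 1 8
f 7 8 3
f 8 1 9
f 8 9 3
f 9 1 10
f 9 10 3
f 10 1 11
f 10 11 3
f 11 1 12
f 11 12 3
f 12 1 13
f 12 13 3
f 13 1 14
f 13 14 3
f 14 1 15
f 14 15 3
f 15 1 16
f 15 16 3
f 16 1 17
f 16 17 3
f 17 1 18
f 17 18 3
f 18 1 2
f 18 2 3
f 20 19 23
f 20 23 21
f 21 23 24
f 21 24 22
f 23 19 25
f 23 25 24
f 24 25 26
f 24 26 22
f 25 19 27
f 25 27 26
f 26 27 28
f 26 28 22
f 27 19 29
f 27 29 28
f 28 29 30
f 28 30 22
f 29 19 31
f 29 31 30
f 30 31 32
f 30 32 22
f 31 19 33
f 31 33 32
f 32 33 34
f 32 34 22
f 33 19 35
f 33 35 34
f 34 35 36
f 34 36 22
f 35 19 37
f 35 37 36
f 36 37 38
f 36 38 22
f 37 19 39
f 37 39 38
f 38 39 40
f 38 40 22
f 39 19 41
f 39 41 40
f 40 41 42
f 40 42 22
f 41 19 43
f 41 43 42
f 42 43 44
f 42 44 22
f 43 19 45
f 43 45 44
f 44 45 46
f 44 46 22
f 45 19 47
f 45 47 46
f 46 47 48
f 46 48 22
f 47 19 49
f 47 49 48
f 48 49 50
f 48 50 22
f 49 19 20
f 49 20 50
f 50 20 21
f 50 21 22
f 52 51 54
f 52 54 53
f 54 51 55
f 54 55 53
f 55 51 56
f 55 56 53
f 56 51 57
f 56 57 53
f 57 51 58
f 57 58 53
f 58 51 59
f 58 59 53
f 59 51 60
f 59 60 53
f 60 51 61
f 60 61 53
f 61 51 62
f 61 62 53
f 62 51 52
f 62 52 53



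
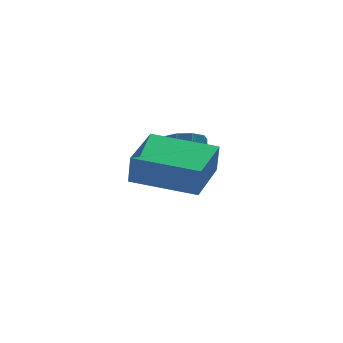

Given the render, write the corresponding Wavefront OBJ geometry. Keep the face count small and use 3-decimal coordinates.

v 3.429 -1.883 0.075
v 3.992 -1.777 -0.272
v 4.414 -0.971 0.657
v 3.851 -1.077 1.005
v 3.673 -1.47 -0.393
v 4.095 -0.665 0.536
v 3.24 -1.357 -0.295
v 3.662 -0.552 0.635
v 2.896 -1.49 -0.023
v 3.317 -0.684 0.906
v 2.801 -1.806 0.294
v 3.222 -1.001 1.223
v 3 -2.158 0.509
v 3.421 -1.353 1.439
v 3.4 -2.382 0.521
v 3.821 -1.576 1.451
v 3.813 -2.372 0.325
v 4.235 -1.566 1.254
v 4.047 -2.133 0.011
v 4.469 -1.327 0.941
v 0.581 -3.728 1.318
v 0.592 -3.845 2.291
v 1.828 -2.579 1.442
v 1.839 -2.696 2.414
v 1.961 -5.204 1.126
v 1.972 -5.321 2.098
v 3.208 -4.055 1.249
v 3.219 -4.172 2.222
f 2 1 5
f 2 5 3
f 3 5 6
f 3 6 4
f 5 1 7
f 5 7 6
f 6 7 8
f 6 8 4
f 7 1 9
f 7 9 8
f 8 9 10
f 8 10 4
f 9 1 11
f 9 11 10
f 10 11 12
f 10 12 4
f 11 1 13
f 11 13 12
f 12 13 14
f 12 14 4
f 13 1 15
f 13 15 14
f 14 15 16
f 14 16 4
f 15 1 17
f 15 17 16
f 16 17 18
f 16 18 4
f 17 1 19
f 17 19 18
f 18 19 20
f 18 20 4
f 19 1 2
f 19 2 20
f 20 2 3
f 20 3 4
f 22 24 21
f 25 22 21
f 21 24 23
f 23 25 21
f 22 28 24
f 26 22 25
f 26 28 22
f 24 28 23
f 27 25 23
f 23 28 27
f 27 26 25
f 28 26 27



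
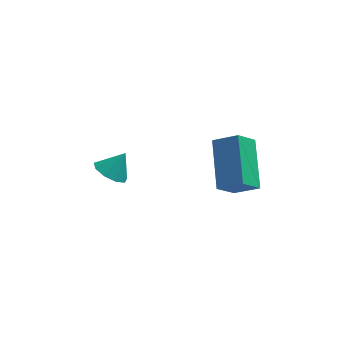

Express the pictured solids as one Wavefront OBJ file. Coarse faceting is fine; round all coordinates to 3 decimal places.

v 1.621 1.801 1.293
v 1.45 3.613 2.34
v 0.698 2.042 0.725
v 0.527 3.854 1.772
v 2.253 2.326 0.488
v 2.082 4.138 1.535
v 1.33 2.567 -0.08
v 1.159 4.379 0.967
v -3.176 3.692 -0.064
v -2.634 3.255 -0.247
v -2.624 4.028 0.764
v -2.577 3.694 -0.464
v -2.801 4.132 -0.493
v -3.2 4.364 -0.321
v -3.588 4.281 -0.029
v -3.783 3.923 0.247
v -3.694 3.456 0.377
v -3.363 3.1 0.302
v -2.944 3.02 0.055
f 2 4 1
f 5 2 1
f 1 4 3
f 3 5 1
f 2 8 4
f 6 2 5
f 6 8 2
f 4 8 3
f 7 5 3
f 3 8 7
f 7 6 5
f 8 6 7
f 10 9 12
f 10 12 11
f 12 9 13
f 12 13 11
f 13 9 14
f 13 14 11
f 14 9 15
f 14 15 11
f 15 9 16
f 15 16 11
f 16 9 17
f 16 17 11
f 17 9 18
f 17 18 11
f 18 9 19
f 18 19 11
f 19 9 10
f 19 10 11



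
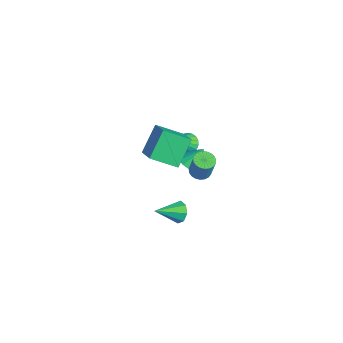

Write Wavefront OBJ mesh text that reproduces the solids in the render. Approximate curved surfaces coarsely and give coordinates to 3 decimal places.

v 3.957 -1.381 -1.315
v 4.323 -1.625 -1.766
v 3.943 -2.679 -0.625
v 4.579 -1.435 -1.404
v 4.47 -1.214 -0.99
v 4.061 -1.09 -0.766
v 3.591 -1.137 -0.864
v 3.336 -1.327 -1.226
v 3.444 -1.549 -1.641
v 3.853 -1.672 -1.864
v -1.108 -1.069 -1.465
v -1.77 -0.026 -0.226
v -0.473 0.187 -2.184
v -1.135 1.23 -0.945
v 0.235 -1.25 -0.595
v -0.427 -0.207 0.644
v 0.87 0.006 -1.314
v 0.208 1.049 -0.075
v 2.433 0.442 -0.267
v 2.969 0.433 -0.429
v 3.343 0.489 0.805
v 2.807 0.498 0.967
v 2.924 0.661 -0.425
v 3.297 0.717 0.809
v 2.793 0.852 -0.394
v 3.167 0.907 0.839
v 2.601 0.971 -0.341
v 2.974 1.027 0.892
v 2.379 1 -0.275
v 2.752 1.055 0.958
v 2.167 0.931 -0.208
v 2.54 0.987 1.025
v 2.001 0.778 -0.151
v 2.374 0.834 1.083
v 1.909 0.567 -0.114
v 2.283 0.623 1.12
v 1.909 0.335 -0.103
v 2.282 0.39 1.13
v 1.999 0.121 -0.121
v 2.372 0.176 1.113
v 2.164 -0.038 -0.164
v 2.537 0.018 1.07
v 2.376 -0.113 -0.224
v 2.749 -0.058 1.009
v 2.597 -0.093 -0.292
v 2.971 -0.037 0.941
v 2.791 0.02 -0.356
v 3.164 0.076 0.878
v 2.922 0.206 -0.404
v 3.296 0.262 0.83
v -0.761 1.596 -3.185
v 0.128 1.611 -3.234
v -0.719 2.164 -2.255
v 0.035 1.919 -3.417
v -0.195 2.171 -3.561
v -0.523 2.323 -3.639
v -0.892 2.35 -3.639
v -1.238 2.246 -3.561
v -1.502 2.03 -3.417
v -1.638 1.739 -3.233
v -1.622 1.423 -3.041
v -1.457 1.137 -2.874
v -1.172 0.931 -2.76
v -0.815 0.839 -2.72
v -0.45 0.878 -2.76
v -0.138 1.042 -2.874
v 0.067 1.301 -3.041
v -3.098 2.369 -4.178
v -2.47 2.63 -4.17
v -2.642 1.231 -2.902
v -2.603 2.791 -3.979
v -2.822 2.879 -3.823
v -3.088 2.878 -3.728
v -3.356 2.79 -3.711
v -3.58 2.629 -3.775
v -3.72 2.423 -3.908
v -3.753 2.207 -4.088
v -3.672 2.02 -4.284
v -3.492 1.893 -4.462
v -3.245 1.848 -4.59
v -2.971 1.893 -4.648
v -2.72 2.021 -4.624
v -2.534 2.209 -4.523
v -2.446 2.424 -4.362
f 2 1 4
f 2 4 3
f 4 1 5
f 4 5 3
f 5 1 6
f 5 6 3
f 6 1 7
f 6 7 3
f 7 1 8
f 7 8 3
f 8 1 9
f 8 9 3
f 9 1 10
f 9 10 3
f 10 1 2
f 10 2 3
f 12 14 11
f 15 12 11
f 11 14 13
f 13 15 11
f 12 18 14
f 16 12 15
f 16 18 12
f 14 18 13
f 17 15 13
f 13 18 17
f 17 16 15
f 18 16 17
f 20 19 23
f 20 23 21
f 21 23 24
f 21 24 22
f 23 19 25
f 23 25 24
f 24 25 26
f 24 26 22
f 25 19 27
f 25 27 26
f 26 27 28
f 26 28 22
f 27 19 29
f 27 29 28
f 28 29 30
f 28 30 22
f 29 19 31
f 29 31 30
f 30 31 32
f 30 32 22
f 31 19 33
f 31 33 32
f 32 33 34
f 32 34 22
f 33 19 35
f 33 35 34
f 34 35 36
f 34 36 22
f 35 19 37
f 35 37 36
f 36 37 38
f 36 38 22
f 37 19 39
f 37 39 38
f 38 39 40
f 38 40 22
f 39 19 41
f 39 41 40
f 40 41 42
f 40 42 22
f 41 19 43
f 41 43 42
f 42 43 44
f 42 44 22
f 43 19 45
f 43 45 44
f 44 45 46
f 44 46 22
f 45 19 47
f 45 47 46
f 46 47 48
f 46 48 22
f 47 19 49
f 47 49 48
f 48 49 50
f 48 50 22
f 49 19 20
f 49 20 50
f 50 20 21
f 50 21 22
f 52 51 54
f 52 54 53
f 54 51 55
f 54 55 53
f 55 51 56
f 55 56 53
f 56 51 57
f 56 57 53
f 57 51 58
f 57 58 53
f 58 51 59
f 58 59 53
f 59 51 60
f 59 60 53
f 60 51 61
f 60 61 53
f 61 51 62
f 61 62 53
f 62 51 63
f 62 63 53
f 63 51 64
f 63 64 53
f 64 51 65
f 64 65 53
f 65 51 66
f 65 66 53
f 66 51 67
f 66 67 53
f 67 51 52
f 67 52 53
f 69 68 71
f 69 71 70
f 71 68 72
f 71 72 70
f 72 68 73
f 72 73 70
f 73 68 74
f 73 74 70
f 74 68 75
f 74 75 70
f 75 68 76
f 75 76 70
f 76 68 77
f 76 77 70
f 77 68 78
f 77 78 70
f 78 68 79
f 78 79 70
f 79 68 80
f 79 80 70
f 80 68 81
f 80 81 70
f 81 68 82
f 81 82 70
f 82 68 83
f 82 83 70
f 83 68 84
f 83 84 70
f 84 68 69
f 84 69 70



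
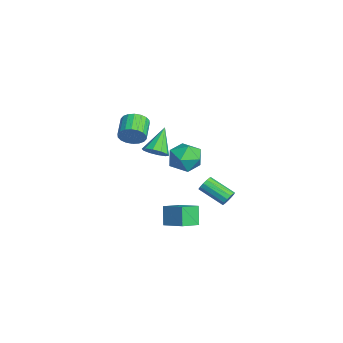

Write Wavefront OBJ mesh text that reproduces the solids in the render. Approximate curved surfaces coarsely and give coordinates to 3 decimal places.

v -2.004 2.783 -3.049
v -1.7 2.824 -2.581
v -2.771 1.678 -1.783
v -3.076 1.637 -2.251
v -1.923 3.046 -2.561
v -2.995 1.9 -1.764
v -2.172 3.185 -2.697
v -3.244 2.039 -1.899
v -2.368 3.196 -2.944
v -3.439 2.05 -2.146
v -2.448 3.076 -3.224
v -3.52 1.93 -2.427
v -2.387 2.863 -3.449
v -3.459 1.717 -2.652
v -2.205 2.624 -3.547
v -3.277 1.479 -2.749
v -1.959 2.436 -3.486
v -3.031 1.29 -2.689
v -1.727 2.358 -3.287
v -2.799 1.212 -2.489
v -1.583 2.415 -3.012
v -2.655 1.269 -2.214
v -1.573 2.589 -2.749
v -2.645 1.443 -1.951
v -2.776 0.682 0.471
v -2.153 1.161 1.261
v -1.667 -0.741 0.459
v -1.044 -0.262 1.249
v -2.069 -0.626 1.492
v -2.754 0.253 1.5
v -1.066 0.167 0.22
v -1.751 1.046 0.228
v -1.096 0.842 1.106
v -1.716 0.352 1.892
v -2.104 0.068 -0.172
v -2.724 -0.422 0.614
v -2.971 -1.255 0.844
v -2.476 -1.516 1.416
v -4.049 -0.465 2.136
v -2.321 -1.069 1.272
v -2.414 -0.693 0.964
v -2.72 -0.532 0.611
v -3.121 -0.647 0.346
v -3.465 -0.995 0.272
v -3.62 -1.442 0.416
v -3.527 -1.817 0.723
v -3.222 -1.978 1.077
v -2.82 -1.863 1.341
v -1.361 -1.17 -4.231
v -2.021 -1.04 -3.095
v -1.937 -0.074 -4.69
v -2.596 0.055 -3.554
v -0.224 -0.335 -3.666
v -0.883 -0.206 -2.53
v -0.799 0.76 -4.125
v -1.459 0.89 -2.989
v -1.167 -2.945 3.47
v -0.801 -2.691 4.146
v -1.987 -2.262 4.627
v -2.353 -2.515 3.95
v -0.783 -2.402 3.932
v -1.969 -1.973 4.413
v -0.841 -2.22 3.627
v -2.027 -1.791 4.107
v -0.964 -2.181 3.29
v -2.15 -1.752 3.77
v -1.127 -2.294 2.989
v -2.313 -1.865 3.469
v -1.297 -2.536 2.783
v -2.484 -2.107 3.263
v -1.442 -2.858 2.713
v -2.629 -2.429 3.193
v -1.533 -3.198 2.793
v -2.719 -2.769 3.274
v -1.551 -3.487 3.007
v -2.737 -3.058 3.488
v -1.493 -3.669 3.313
v -2.679 -3.24 3.793
v -1.37 -3.708 3.65
v -2.556 -3.279 4.13
v -1.207 -3.595 3.951
v -2.393 -3.166 4.431
v -1.036 -3.353 4.157
v -2.223 -2.924 4.637
v -0.891 -3.031 4.227
v -2.078 -2.602 4.707
f 2 1 5
f 2 5 3
f 3 5 6
f 3 6 4
f 5 1 7
f 5 7 6
f 6 7 8
f 6 8 4
f 7 1 9
f 7 9 8
f 8 9 10
f 8 10 4
f 9 1 11
f 9 11 10
f 10 11 12
f 10 12 4
f 11 1 13
f 11 13 12
f 12 13 14
f 12 14 4
f 13 1 15
f 13 15 14
f 14 15 16
f 14 16 4
f 15 1 17
f 15 17 16
f 16 17 18
f 16 18 4
f 17 1 19
f 17 19 18
f 18 19 20
f 18 20 4
f 19 1 21
f 19 21 20
f 20 21 22
f 20 22 4
f 21 1 23
f 21 23 22
f 22 23 24
f 22 24 4
f 23 1 2
f 23 2 24
f 24 2 3
f 24 3 4
f 25 36 30
f 25 30 26
f 25 26 32
f 25 32 35
f 25 35 36
f 26 30 34
f 30 36 29
f 36 35 27
f 35 32 31
f 32 26 33
f 28 34 29
f 28 29 27
f 28 27 31
f 28 31 33
f 28 33 34
f 29 34 30
f 27 29 36
f 31 27 35
f 33 31 32
f 34 33 26
f 38 37 40
f 38 40 39
f 40 37 41
f 40 41 39
f 41 37 42
f 41 42 39
f 42 37 43
f 42 43 39
f 43 37 44
f 43 44 39
f 44 37 45
f 44 45 39
f 45 37 46
f 45 46 39
f 46 37 47
f 46 47 39
f 47 37 48
f 47 48 39
f 48 37 38
f 48 38 39
f 50 52 49
f 53 50 49
f 49 52 51
f 51 53 49
f 50 56 52
f 54 50 53
f 54 56 50
f 52 56 51
f 55 53 51
f 51 56 55
f 55 54 53
f 56 54 55
f 58 57 61
f 58 61 59
f 59 61 62
f 59 62 60
f 61 57 63
f 61 63 62
f 62 63 64
f 62 64 60
f 63 57 65
f 63 65 64
f 64 65 66
f 64 66 60
f 65 57 67
f 65 67 66
f 66 67 68
f 66 68 60
f 67 57 69
f 67 69 68
f 68 69 70
f 68 70 60
f 69 57 71
f 69 71 70
f 70 71 72
f 70 72 60
f 71 57 73
f 71 73 72
f 72 73 74
f 72 74 60
f 73 57 75
f 73 75 74
f 74 75 76
f 74 76 60
f 75 57 77
f 75 77 76
f 76 77 78
f 76 78 60
f 77 57 79
f 77 79 78
f 78 79 80
f 78 80 60
f 79 57 81
f 79 81 80
f 80 81 82
f 80 82 60
f 81 57 83
f 81 83 82
f 82 83 84
f 82 84 60
f 83 57 85
f 83 85 84
f 84 85 86
f 84 86 60
f 85 57 58
f 85 58 86
f 86 58 59
f 86 59 60



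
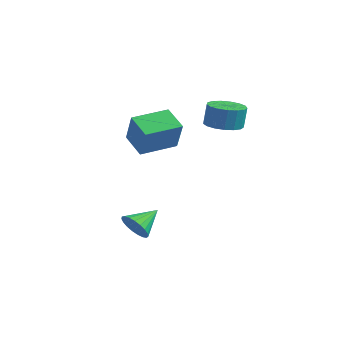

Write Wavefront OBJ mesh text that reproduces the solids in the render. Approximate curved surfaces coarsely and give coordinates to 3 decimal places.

v 2.454 -1.668 -3.912
v 2.97 -2.062 -3.219
v 2.446 -0.192 -3.068
v 3.249 -1.922 -3.46
v 3.392 -1.739 -3.78
v 3.371 -1.543 -4.122
v 3.193 -1.369 -4.429
v 2.886 -1.246 -4.645
v 2.505 -1.197 -4.735
v 2.114 -1.228 -4.683
v 1.783 -1.336 -4.497
v 1.567 -1.501 -4.21
v 1.505 -1.695 -3.872
v 1.606 -1.884 -3.54
v 1.855 -2.036 -3.273
v 2.206 -2.124 -3.116
v 2.601 -2.133 -3.097
v 1.246 -0.398 0.589
v -0.149 -0.257 1.401
v 1.608 1.727 0.844
v 0.213 1.867 1.656
v 2.207 -0.767 2.304
v 0.812 -0.627 3.116
v 2.569 1.357 2.559
v 1.174 1.498 3.371
v 3.359 3.397 2.451
v 4.089 4.153 2.314
v 4.191 4.3 3.673
v 3.461 3.543 3.809
v 3.65 4.407 2.32
v 3.752 4.554 3.678
v 3.145 4.43 2.355
v 3.246 4.577 3.714
v 2.688 4.216 2.412
v 2.79 4.363 3.771
v 2.386 3.815 2.479
v 2.487 3.961 3.837
v 2.306 3.317 2.538
v 2.407 3.464 3.897
v 2.467 2.838 2.578
v 2.569 2.985 3.936
v 2.833 2.487 2.589
v 2.935 2.633 3.947
v 3.32 2.344 2.568
v 3.421 2.491 3.926
v 3.815 2.442 2.52
v 3.917 2.589 3.878
v 4.206 2.759 2.456
v 4.308 2.906 3.815
v 4.403 3.222 2.392
v 4.505 3.369 3.75
v 4.361 3.725 2.34
v 4.463 3.872 3.699
f 2 1 4
f 2 4 3
f 4 1 5
f 4 5 3
f 5 1 6
f 5 6 3
f 6 1 7
f 6 7 3
f 7 1 8
f 7 8 3
f 8 1 9
f 8 9 3
f 9 1 10
f 9 10 3
f 10 1 11
f 10 11 3
f 11 1 12
f 11 12 3
f 12 1 13
f 12 13 3
f 13 1 14
f 13 14 3
f 14 1 15
f 14 15 3
f 15 1 16
f 15 16 3
f 16 1 17
f 16 17 3
f 17 1 2
f 17 2 3
f 19 21 18
f 22 19 18
f 18 21 20
f 20 22 18
f 19 25 21
f 23 19 22
f 23 25 19
f 21 25 20
f 24 22 20
f 20 25 24
f 24 23 22
f 25 23 24
f 27 26 30
f 27 30 28
f 28 30 31
f 28 31 29
f 30 26 32
f 30 32 31
f 31 32 33
f 31 33 29
f 32 26 34
f 32 34 33
f 33 34 35
f 33 35 29
f 34 26 36
f 34 36 35
f 35 36 37
f 35 37 29
f 36 26 38
f 36 38 37
f 37 38 39
f 37 39 29
f 38 26 40
f 38 40 39
f 39 40 41
f 39 41 29
f 40 26 42
f 40 42 41
f 41 42 43
f 41 43 29
f 42 26 44
f 42 44 43
f 43 44 45
f 43 45 29
f 44 26 46
f 44 46 45
f 45 46 47
f 45 47 29
f 46 26 48
f 46 48 47
f 47 48 49
f 47 49 29
f 48 26 50
f 48 50 49
f 49 50 51
f 49 51 29
f 50 26 52
f 50 52 51
f 51 52 53
f 51 53 29
f 52 26 27
f 52 27 53
f 53 27 28
f 53 28 29



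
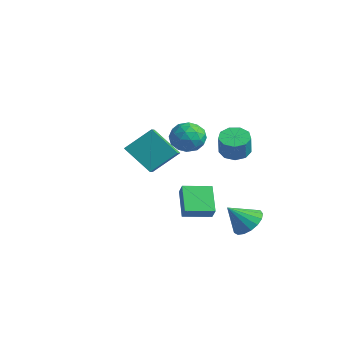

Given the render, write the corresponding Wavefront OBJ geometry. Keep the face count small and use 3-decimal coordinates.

v -4.912 3.096 1.555
v -4.516 3.598 2.429
v -3.284 2.862 0.951
v -2.888 3.364 1.825
v -3.351 2.39 1.924
v -4.357 2.535 2.297
v -3.443 3.925 1.083
v -4.449 4.07 1.456
v -3.608 4.111 2.137
v -3.551 3.162 2.657
v -4.249 3.298 0.723
v -4.192 2.349 1.243
v -4.857 3.367 2.045
v -2.943 3.093 1.335
v -3.215 2.52 1.393
v -2.982 2.816 1.907
v -4.764 2.742 1.967
v -4.531 3.038 2.481
v -3.846 2.328 2.184
v -3.269 3.422 0.899
v -3.036 3.718 1.413
v -4.818 3.644 1.473
v -4.585 3.94 1.987
v -3.954 4.132 1.196
v -4.09 3.964 2.387
v -3.133 3.827 2.032
v -3.459 4.156 1.596
v -4.051 4.241 1.816
v -4.057 3.406 2.693
v -3.1 3.269 2.338
v -3.372 2.697 2.396
v -3.964 2.781 2.615
v -3.523 3.708 2.521
v -4.7 3.191 1.042
v -3.743 3.054 0.687
v -3.836 3.679 0.765
v -4.428 3.763 0.984
v -4.667 2.633 1.348
v -3.71 2.496 0.993
v -3.749 2.219 1.564
v -4.341 2.304 1.784
v -4.277 2.752 0.859
v -0.72 0.606 -0.482
v -0.21 0.459 0.181
v -0.1 2.062 -0.637
v 0.411 1.915 0.027
v 0.549 -0.055 -1.607
v 1.06 -0.202 -0.943
v 1.17 1.401 -1.761
v 1.68 1.254 -1.098
v 0.687 3.12 2.443
v 1.278 3.73 2.397
v 1.744 3.369 3.611
v 1.153 2.76 3.657
v 0.795 3.939 2.644
v 1.261 3.578 3.859
v 0.262 3.765 2.798
v 0.728 3.404 4.012
v -0.073 3.29 2.785
v 0.394 2.929 3.999
v -0.052 2.735 2.612
v 0.415 2.374 3.826
v 0.315 2.36 2.36
v 0.781 2 3.574
v 0.856 2.342 2.147
v 1.322 1.981 3.361
v 1.317 2.687 2.072
v 1.784 2.327 3.286
v 1.484 3.235 2.171
v 1.95 2.875 3.385
v 0.693 -3.553 4.19
v 1.151 -2.238 5.347
v -0.005 -2.949 3.78
v 0.453 -1.634 4.937
v 2.027 -2.886 2.903
v 2.485 -1.571 4.06
v 1.329 -2.282 2.493
v 1.787 -0.967 3.65
v 2.736 2.545 -1.807
v 3.212 3.121 -1.142
v 2.344 1.515 -0.633
v 2.765 3.291 -1.141
v 2.311 3.291 -1.293
v 1.955 3.12 -1.562
v 1.777 2.817 -1.888
v 1.819 2.452 -2.194
v 2.071 2.109 -2.412
v 2.475 1.865 -2.491
v 2.939 1.777 -2.414
v 3.357 1.865 -2.197
v 3.632 2.11 -1.891
v 3.702 2.453 -1.565
v 3.55 2.818 -1.295
f 1 38 17
f 38 12 41
f 17 41 6
f 38 41 17
f 1 17 13
f 17 6 18
f 13 18 2
f 17 18 13
f 1 13 22
f 13 2 23
f 22 23 8
f 13 23 22
f 1 22 34
f 22 8 37
f 34 37 11
f 22 37 34
f 1 34 38
f 34 11 42
f 38 42 12
f 34 42 38
f 2 18 29
f 18 6 32
f 29 32 10
f 18 32 29
f 6 41 19
f 41 12 40
f 19 40 5
f 41 40 19
f 12 42 39
f 42 11 35
f 39 35 3
f 42 35 39
f 11 37 36
f 37 8 24
f 36 24 7
f 37 24 36
f 8 23 28
f 23 2 25
f 28 25 9
f 23 25 28
f 4 30 16
f 30 10 31
f 16 31 5
f 30 31 16
f 4 16 14
f 16 5 15
f 14 15 3
f 16 15 14
f 4 14 21
f 14 3 20
f 21 20 7
f 14 20 21
f 4 21 26
f 21 7 27
f 26 27 9
f 21 27 26
f 4 26 30
f 26 9 33
f 30 33 10
f 26 33 30
f 5 31 19
f 31 10 32
f 19 32 6
f 31 32 19
f 3 15 39
f 15 5 40
f 39 40 12
f 15 40 39
f 7 20 36
f 20 3 35
f 36 35 11
f 20 35 36
f 9 27 28
f 27 7 24
f 28 24 8
f 27 24 28
f 10 33 29
f 33 9 25
f 29 25 2
f 33 25 29
f 44 46 43
f 47 44 43
f 43 46 45
f 45 47 43
f 44 50 46
f 48 44 47
f 48 50 44
f 46 50 45
f 49 47 45
f 45 50 49
f 49 48 47
f 50 48 49
f 52 51 55
f 52 55 53
f 53 55 56
f 53 56 54
f 55 51 57
f 55 57 56
f 56 57 58
f 56 58 54
f 57 51 59
f 57 59 58
f 58 59 60
f 58 60 54
f 59 51 61
f 59 61 60
f 60 61 62
f 60 62 54
f 61 51 63
f 61 63 62
f 62 63 64
f 62 64 54
f 63 51 65
f 63 65 64
f 64 65 66
f 64 66 54
f 65 51 67
f 65 67 66
f 66 67 68
f 66 68 54
f 67 51 69
f 67 69 68
f 68 69 70
f 68 70 54
f 69 51 52
f 69 52 70
f 70 52 53
f 70 53 54
f 72 74 71
f 75 72 71
f 71 74 73
f 73 75 71
f 72 78 74
f 76 72 75
f 76 78 72
f 74 78 73
f 77 75 73
f 73 78 77
f 77 76 75
f 78 76 77
f 80 79 82
f 80 82 81
f 82 79 83
f 82 83 81
f 83 79 84
f 83 84 81
f 84 79 85
f 84 85 81
f 85 79 86
f 85 86 81
f 86 79 87
f 86 87 81
f 87 79 88
f 87 88 81
f 88 79 89
f 88 89 81
f 89 79 90
f 89 90 81
f 90 79 91
f 90 91 81
f 91 79 92
f 91 92 81
f 92 79 93
f 92 93 81
f 93 79 80
f 93 80 81



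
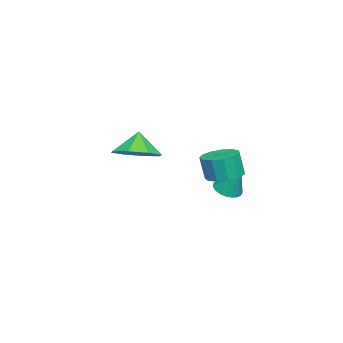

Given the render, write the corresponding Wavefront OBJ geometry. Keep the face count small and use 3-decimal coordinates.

v 0.586 1.501 -1.457
v 1.164 1.35 -1.511
v 0.854 2.099 -0.243
v 1.159 1.574 -1.62
v 1.054 1.786 -1.701
v 0.869 1.948 -1.74
v 0.635 2.034 -1.73
v 0.392 2.027 -1.673
v 0.183 1.929 -1.579
v 0.043 1.757 -1.463
v -0.003 1.541 -1.347
v 0.053 1.319 -1.25
v 0.201 1.127 -1.188
v 0.416 1.001 -1.174
v 0.66 0.961 -1.208
v 0.891 1.014 -1.285
v 1.069 1.152 -1.392
v 0.184 -2.292 -0.203
v 1.111 -2.29 0.246
v -0.304 -2.348 0.803
v 0.822 -1.563 0.145
v 0.159 -1.264 -0.159
v -0.489 -1.567 -0.489
v -0.743 -2.295 -0.652
v -0.454 -3.022 -0.552
v 0.208 -3.321 -0.248
v 0.857 -3.018 0.083
v 3.401 2.224 0.36
v 3.785 2.845 0.48
v 3.803 2.638 1.499
v 3.419 2.016 1.38
v 3.382 2.948 0.508
v 3.4 2.741 1.527
v 2.985 2.822 0.49
v 3.003 2.615 1.509
v 2.72 2.506 0.43
v 2.739 2.298 1.449
v 2.671 2.1 0.348
v 2.69 1.892 1.367
v 2.854 1.733 0.271
v 2.872 1.526 1.29
v 3.21 1.522 0.221
v 3.229 1.315 1.24
v 3.627 1.534 0.216
v 3.646 1.327 1.235
v 3.972 1.765 0.257
v 3.99 1.558 1.276
v 4.136 2.141 0.331
v 4.154 1.934 1.35
v 4.066 2.544 0.414
v 4.084 2.337 1.433
f 2 1 4
f 2 4 3
f 4 1 5
f 4 5 3
f 5 1 6
f 5 6 3
f 6 1 7
f 6 7 3
f 7 1 8
f 7 8 3
f 8 1 9
f 8 9 3
f 9 1 10
f 9 10 3
f 10 1 11
f 10 11 3
f 11 1 12
f 11 12 3
f 12 1 13
f 12 13 3
f 13 1 14
f 13 14 3
f 14 1 15
f 14 15 3
f 15 1 16
f 15 16 3
f 16 1 17
f 16 17 3
f 17 1 2
f 17 2 3
f 19 18 21
f 19 21 20
f 21 18 22
f 21 22 20
f 22 18 23
f 22 23 20
f 23 18 24
f 23 24 20
f 24 18 25
f 24 25 20
f 25 18 26
f 25 26 20
f 26 18 27
f 26 27 20
f 27 18 19
f 27 19 20
f 29 28 32
f 29 32 30
f 30 32 33
f 30 33 31
f 32 28 34
f 32 34 33
f 33 34 35
f 33 35 31
f 34 28 36
f 34 36 35
f 35 36 37
f 35 37 31
f 36 28 38
f 36 38 37
f 37 38 39
f 37 39 31
f 38 28 40
f 38 40 39
f 39 40 41
f 39 41 31
f 40 28 42
f 40 42 41
f 41 42 43
f 41 43 31
f 42 28 44
f 42 44 43
f 43 44 45
f 43 45 31
f 44 28 46
f 44 46 45
f 45 46 47
f 45 47 31
f 46 28 48
f 46 48 47
f 47 48 49
f 47 49 31
f 48 28 50
f 48 50 49
f 49 50 51
f 49 51 31
f 50 28 29
f 50 29 51
f 51 29 30
f 51 30 31



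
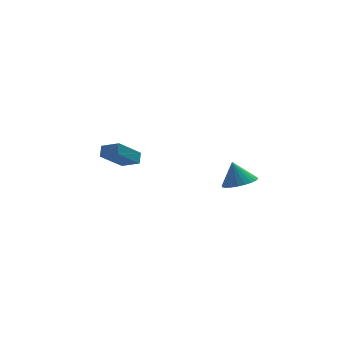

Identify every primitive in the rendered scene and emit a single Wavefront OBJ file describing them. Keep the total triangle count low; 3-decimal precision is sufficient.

v 2.547 -4.097 -0.611
v 3.284 -4.735 -0.222
v 2.233 -3.603 0.791
v 3.502 -4.395 -0.293
v 3.574 -4.01 -0.412
v 3.49 -3.638 -0.562
v 3.262 -3.336 -0.719
v 2.925 -3.15 -0.86
v 2.531 -3.108 -0.963
v 2.139 -3.216 -1.013
v 1.809 -3.459 -1.001
v 1.592 -3.799 -0.93
v 1.52 -4.184 -0.81
v 1.604 -4.556 -0.661
v 1.832 -4.858 -0.503
v 2.168 -5.044 -0.363
v 2.563 -5.086 -0.26
v 2.955 -4.977 -0.21
v -3.758 3.118 -1.391
v -2.881 2.316 -0.89
v -3.539 3.706 -0.832
v -2.662 2.904 -0.331
v -2.278 3.876 -2.769
v -1.401 3.074 -2.268
v -2.059 4.464 -2.21
v -1.182 3.662 -1.709
f 2 1 4
f 2 4 3
f 4 1 5
f 4 5 3
f 5 1 6
f 5 6 3
f 6 1 7
f 6 7 3
f 7 1 8
f 7 8 3
f 8 1 9
f 8 9 3
f 9 1 10
f 9 10 3
f 10 1 11
f 10 11 3
f 11 1 12
f 11 12 3
f 12 1 13
f 12 13 3
f 13 1 14
f 13 14 3
f 14 1 15
f 14 15 3
f 15 1 16
f 15 16 3
f 16 1 17
f 16 17 3
f 17 1 18
f 17 18 3
f 18 1 2
f 18 2 3
f 20 22 19
f 23 20 19
f 19 22 21
f 21 23 19
f 20 26 22
f 24 20 23
f 24 26 20
f 22 26 21
f 25 23 21
f 21 26 25
f 25 24 23
f 26 24 25



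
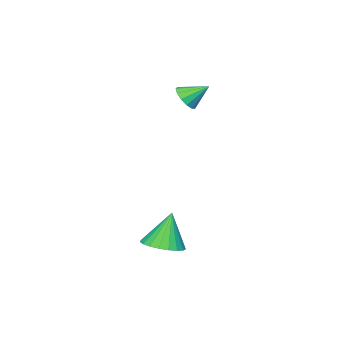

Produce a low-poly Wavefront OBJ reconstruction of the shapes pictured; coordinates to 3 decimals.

v -0.655 0 0.785
v -0.386 -0.238 1.266
v -1.125 0.7 1.395
v -0.178 0.003 1.15
v -0.122 0.242 0.918
v -0.235 0.405 0.644
v -0.482 0.439 0.415
v -0.783 0.334 0.303
v -1.044 0.123 0.345
v -1.181 -0.127 0.526
v -1.151 -0.337 0.79
v -0.964 -0.44 1.052
v -0.679 -0.403 1.229
v 3.878 2.894 -4.156
v 4.437 2.368 -3.969
v 3.442 2.926 -2.764
v 4.594 2.653 -3.927
v 4.628 2.98 -3.924
v 4.532 3.292 -3.961
v 4.323 3.535 -4.032
v 4.037 3.667 -4.124
v 3.723 3.666 -4.223
v 3.436 3.531 -4.309
v 3.226 3.286 -4.37
v 3.128 2.973 -4.393
v 3.16 2.647 -4.376
v 3.316 2.363 -4.32
v 3.57 2.171 -4.237
v 3.876 2.104 -4.139
v 4.183 2.174 -4.045
f 2 1 4
f 2 4 3
f 4 1 5
f 4 5 3
f 5 1 6
f 5 6 3
f 6 1 7
f 6 7 3
f 7 1 8
f 7 8 3
f 8 1 9
f 8 9 3
f 9 1 10
f 9 10 3
f 10 1 11
f 10 11 3
f 11 1 12
f 11 12 3
f 12 1 13
f 12 13 3
f 13 1 2
f 13 2 3
f 15 14 17
f 15 17 16
f 17 14 18
f 17 18 16
f 18 14 19
f 18 19 16
f 19 14 20
f 19 20 16
f 20 14 21
f 20 21 16
f 21 14 22
f 21 22 16
f 22 14 23
f 22 23 16
f 23 14 24
f 23 24 16
f 24 14 25
f 24 25 16
f 25 14 26
f 25 26 16
f 26 14 27
f 26 27 16
f 27 14 28
f 27 28 16
f 28 14 29
f 28 29 16
f 29 14 30
f 29 30 16
f 30 14 15
f 30 15 16



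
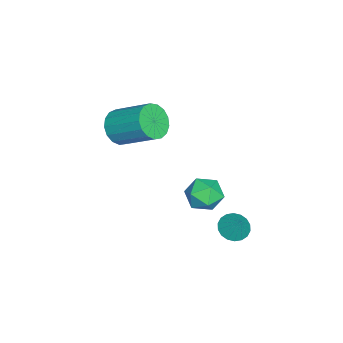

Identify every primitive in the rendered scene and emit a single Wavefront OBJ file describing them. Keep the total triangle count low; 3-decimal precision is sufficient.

v -4.176 -2.821 3.411
v -3.329 -3.14 3.503
v -2.836 -1.517 4.582
v -3.684 -1.199 4.489
v -3.312 -2.903 3.138
v -2.819 -1.28 4.217
v -3.493 -2.647 2.836
v -3 -1.024 3.915
v -3.83 -2.431 2.665
v -3.337 -0.808 3.744
v -4.247 -2.304 2.665
v -3.754 -0.682 3.744
v -4.648 -2.296 2.836
v -4.155 -0.673 3.915
v -4.94 -2.408 3.138
v -4.447 -0.786 4.217
v -5.058 -2.615 3.503
v -4.565 -0.992 4.582
v -4.974 -2.869 3.847
v -4.481 -1.246 4.925
v -4.707 -3.112 4.091
v -4.214 -1.489 5.169
v -4.318 -3.289 4.179
v -3.826 -1.666 5.257
v -3.898 -3.358 4.091
v -3.405 -1.735 5.169
v -3.541 -3.305 3.847
v -3.048 -1.682 4.926
v -0.733 2.08 3.776
v -0.105 2.517 3.358
v -0.215 0.863 3.282
v 0.413 1.3 2.864
v 0.416 1.26 3.736
v 0.095 2.012 4.041
v -0.415 1.368 2.599
v -0.736 2.12 2.904
v 0.092 2.077 2.63
v 0.605 2.011 3.333
v -0.925 1.369 3.307
v -0.412 1.303 4.01
v -0.559 2.842 1.073
v 0.005 2.981 0.701
v -0.061 3.218 1.967
v -0.156 3.242 0.681
v -0.397 3.423 0.738
v -0.67 3.489 0.862
v -0.921 3.427 1.028
v -1.1 3.249 1.203
v -1.172 2.991 1.352
v -1.123 2.703 1.445
v -0.961 2.442 1.465
v -0.72 2.261 1.408
v -0.447 2.194 1.284
v -0.196 2.256 1.118
v -0.017 2.434 0.944
v 0.055 2.693 0.795
f 2 1 5
f 2 5 3
f 3 5 6
f 3 6 4
f 5 1 7
f 5 7 6
f 6 7 8
f 6 8 4
f 7 1 9
f 7 9 8
f 8 9 10
f 8 10 4
f 9 1 11
f 9 11 10
f 10 11 12
f 10 12 4
f 11 1 13
f 11 13 12
f 12 13 14
f 12 14 4
f 13 1 15
f 13 15 14
f 14 15 16
f 14 16 4
f 15 1 17
f 15 17 16
f 16 17 18
f 16 18 4
f 17 1 19
f 17 19 18
f 18 19 20
f 18 20 4
f 19 1 21
f 19 21 20
f 20 21 22
f 20 22 4
f 21 1 23
f 21 23 22
f 22 23 24
f 22 24 4
f 23 1 25
f 23 25 24
f 24 25 26
f 24 26 4
f 25 1 27
f 25 27 26
f 26 27 28
f 26 28 4
f 27 1 2
f 27 2 28
f 28 2 3
f 28 3 4
f 29 40 34
f 29 34 30
f 29 30 36
f 29 36 39
f 29 39 40
f 30 34 38
f 34 40 33
f 40 39 31
f 39 36 35
f 36 30 37
f 32 38 33
f 32 33 31
f 32 31 35
f 32 35 37
f 32 37 38
f 33 38 34
f 31 33 40
f 35 31 39
f 37 35 36
f 38 37 30
f 42 41 44
f 42 44 43
f 44 41 45
f 44 45 43
f 45 41 46
f 45 46 43
f 46 41 47
f 46 47 43
f 47 41 48
f 47 48 43
f 48 41 49
f 48 49 43
f 49 41 50
f 49 50 43
f 50 41 51
f 50 51 43
f 51 41 52
f 51 52 43
f 52 41 53
f 52 53 43
f 53 41 54
f 53 54 43
f 54 41 55
f 54 55 43
f 55 41 56
f 55 56 43
f 56 41 42
f 56 42 43

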